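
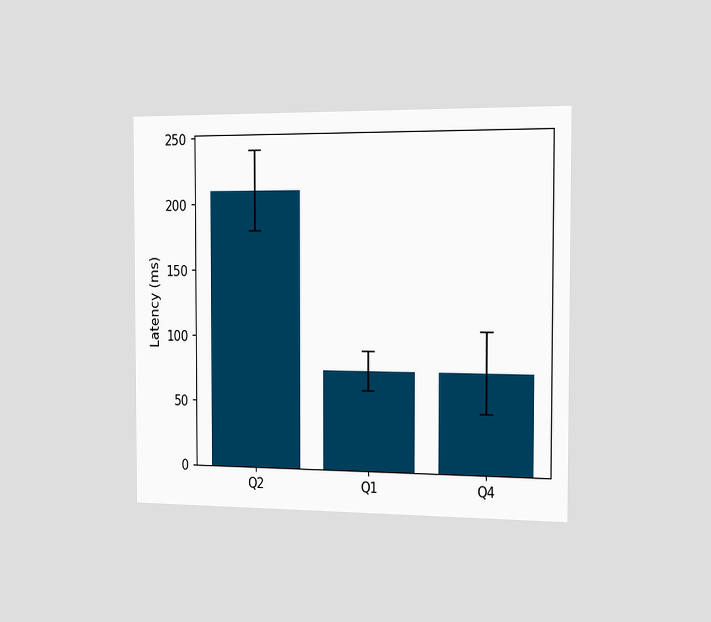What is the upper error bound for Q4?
The chart is viewed slightly from the right. The Q4 bar's upper whisker reaches 105ms.

105ms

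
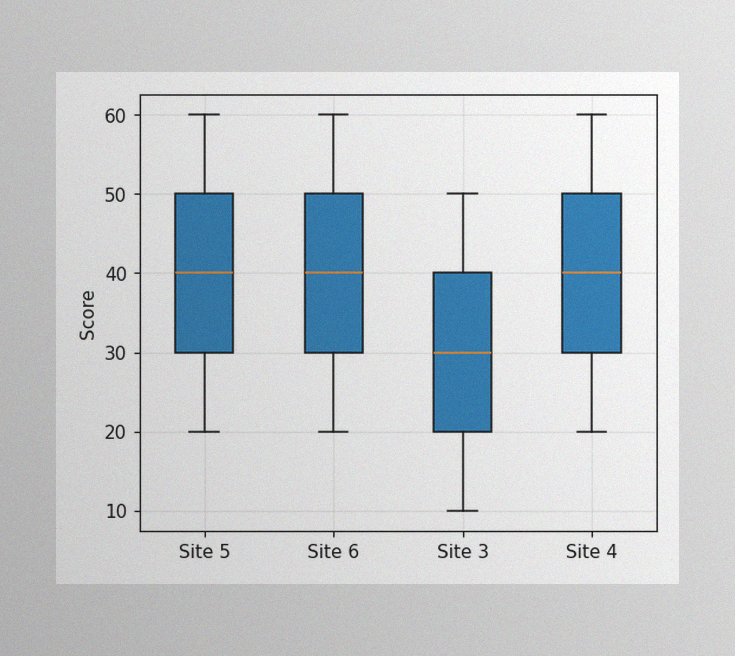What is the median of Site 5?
40

The image has some photo noise and uneven lighting. The median line in the Site 5 box sits at 40.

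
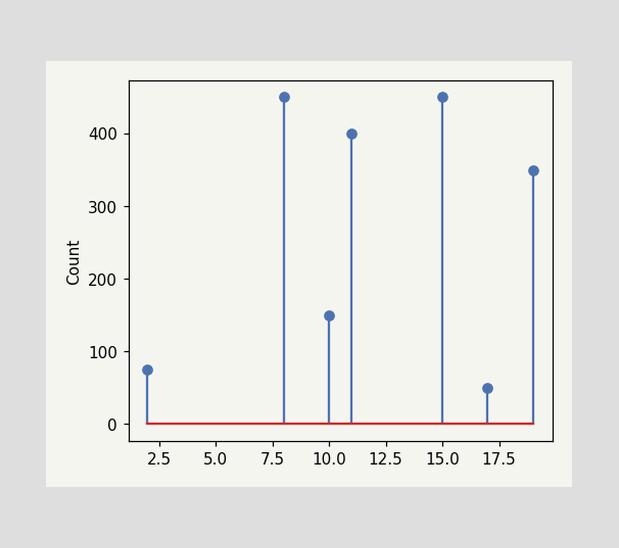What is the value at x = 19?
The stem at x=19 reaches 350.

350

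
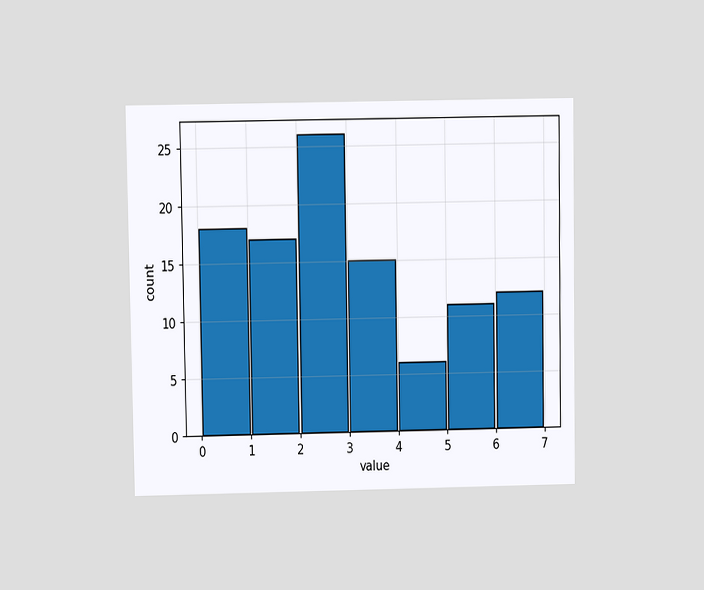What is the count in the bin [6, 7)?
The chart is viewed at a slight angle. The [6, 7) bin has height 12.

12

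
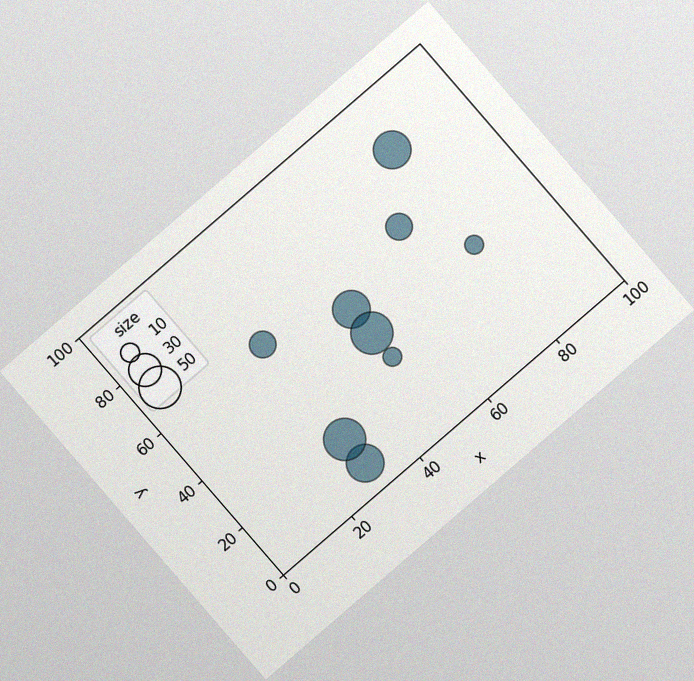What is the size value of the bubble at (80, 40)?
The chart is tilted about 41° counter-clockwise, with some photo noise. Matching the bubble at (80, 40) against the size legend gives 10.

10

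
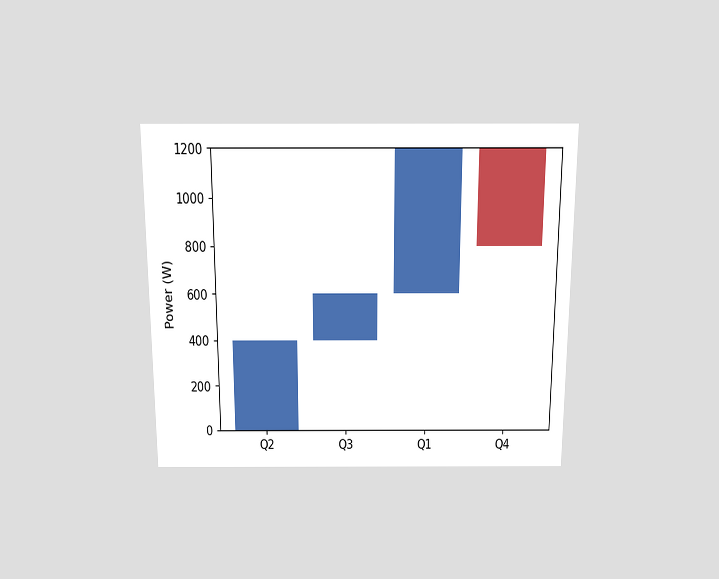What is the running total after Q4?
The chart is viewed slightly from above. After Q4 the running total reaches 800W.

800W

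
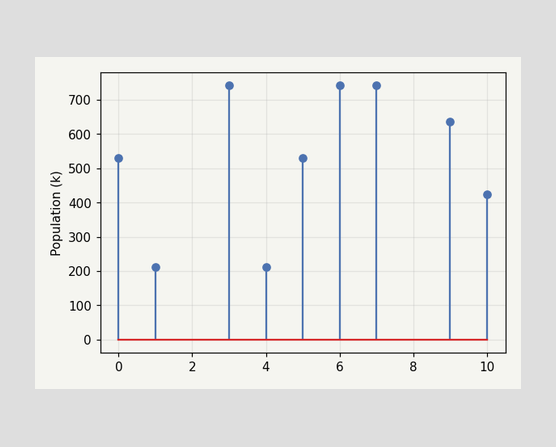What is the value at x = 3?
The stem at x=3 reaches 742k.

742k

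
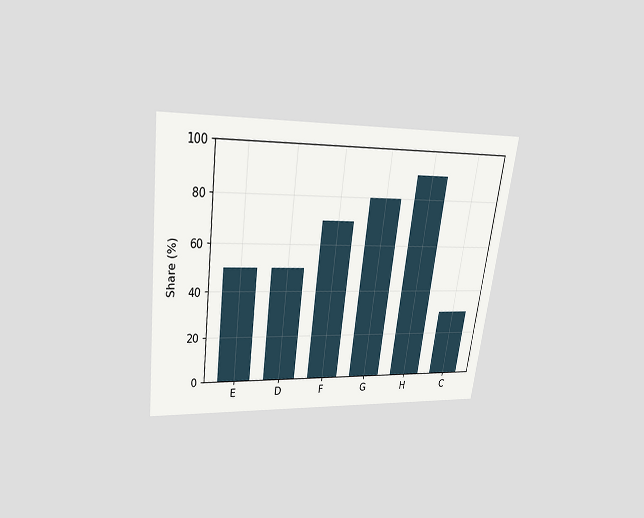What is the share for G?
80%

The chart is tilted about 8° clockwise and viewed slightly from above. Reading along the chart's y-axis, the G bar reaches 80%.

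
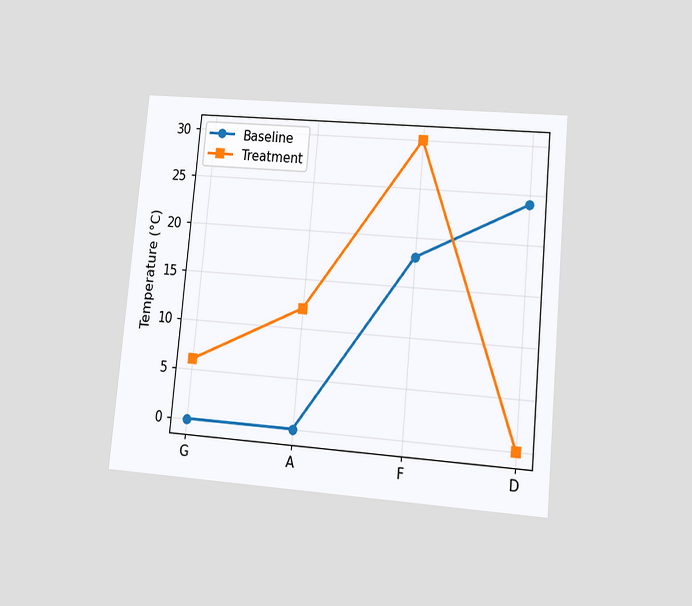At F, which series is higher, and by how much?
The chart is tilted about 5° clockwise and viewed at a slight angle. At F, Treatment sits above the other line by 12°C.

Treatment, by 12°C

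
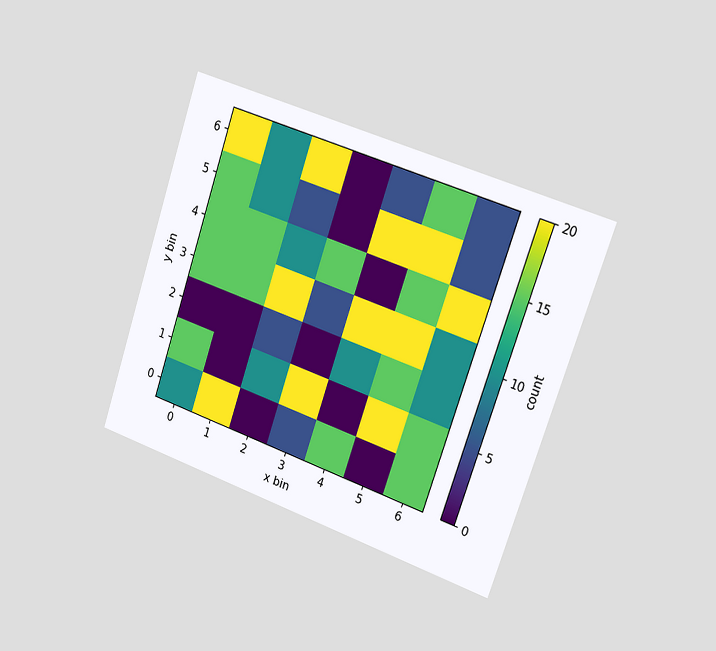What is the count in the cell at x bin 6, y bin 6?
The chart is tilted about 19° clockwise and viewed slightly from the right. Matching the cell (6, 6) against the colorbar gives 5.

5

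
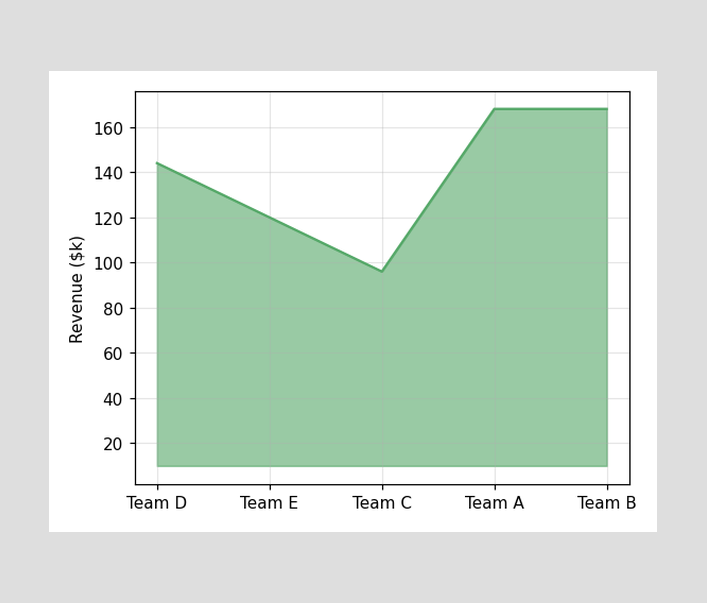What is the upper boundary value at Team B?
At Team B the upper boundary is at $168k.

$168k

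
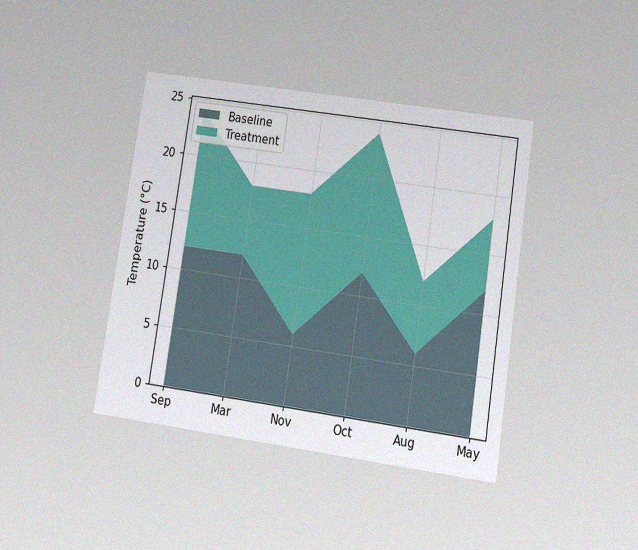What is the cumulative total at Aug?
The chart is tilted about 9° clockwise and viewed slightly from below, with some photo noise. The stacked total at Aug reaches 12°C.

12°C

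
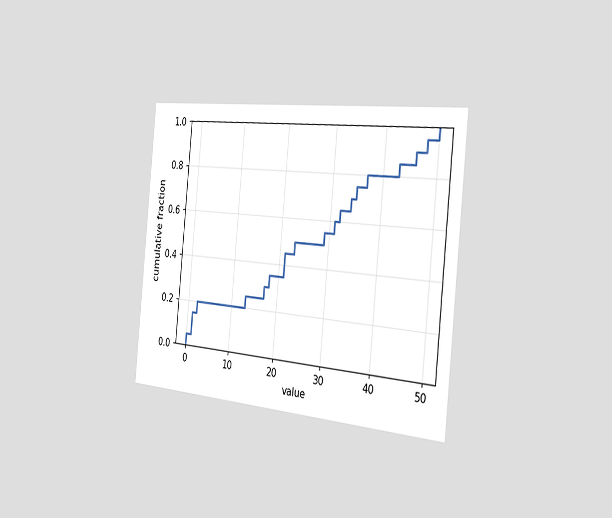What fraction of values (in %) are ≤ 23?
The chart is tilted about 6° clockwise and viewed slightly from the right. At x=23 the ECDF step is at 50%.

50%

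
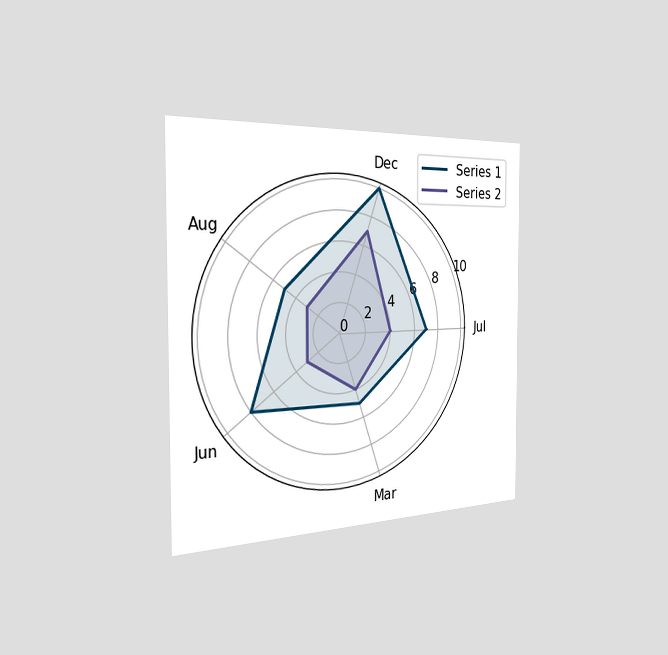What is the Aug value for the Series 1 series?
The chart is viewed slightly from the left. On the Aug axis, Series 1 reaches 5.

5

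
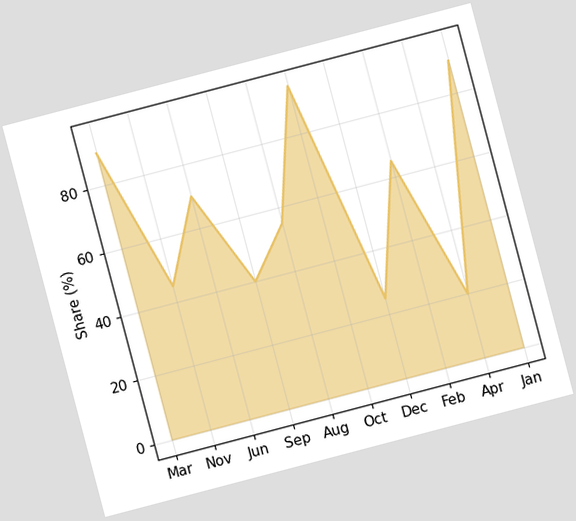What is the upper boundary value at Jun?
70%

The chart is tilted about 15° counter-clockwise. At Jun the upper boundary is at 70%.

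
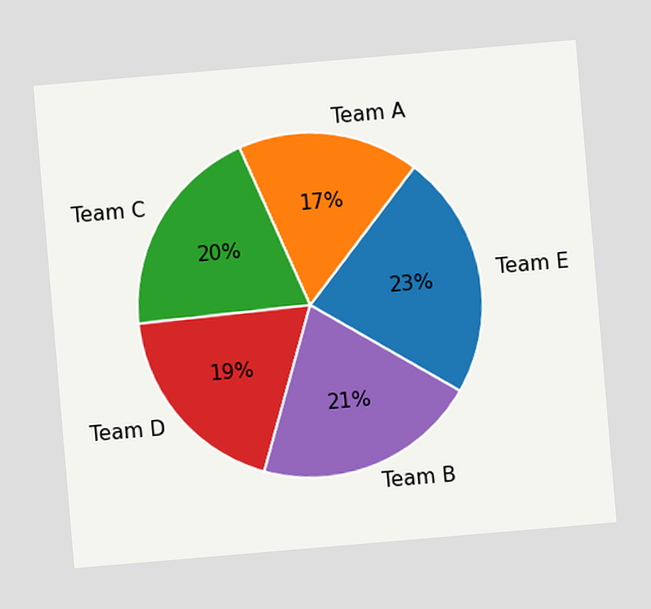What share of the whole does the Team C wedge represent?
The chart is tilted about 5° counter-clockwise. The Team C slice takes up 20% of the pie.

20%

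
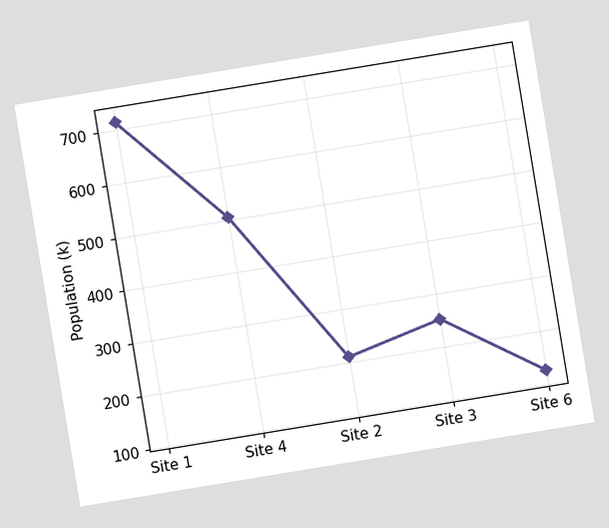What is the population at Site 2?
210k

The chart is tilted about 9° counter-clockwise. At Site 2, the line is at 210k.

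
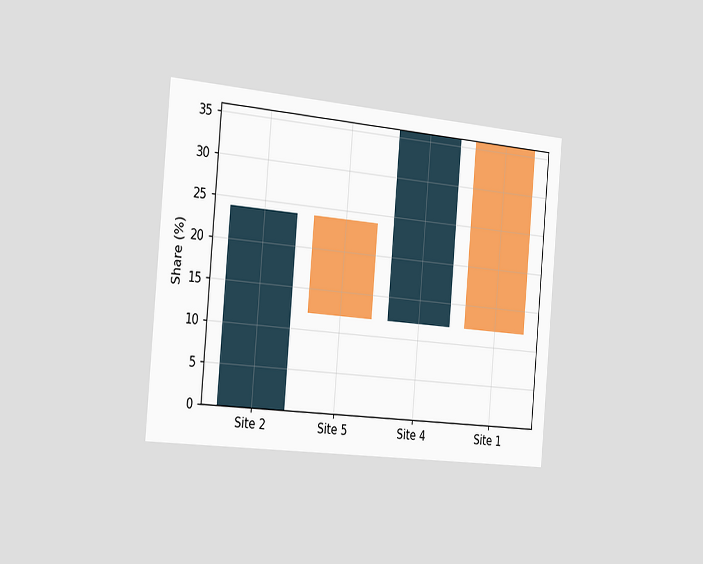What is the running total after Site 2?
The chart is tilted about 5° clockwise and viewed slightly from the left. After Site 2 the running total reaches 24%.

24%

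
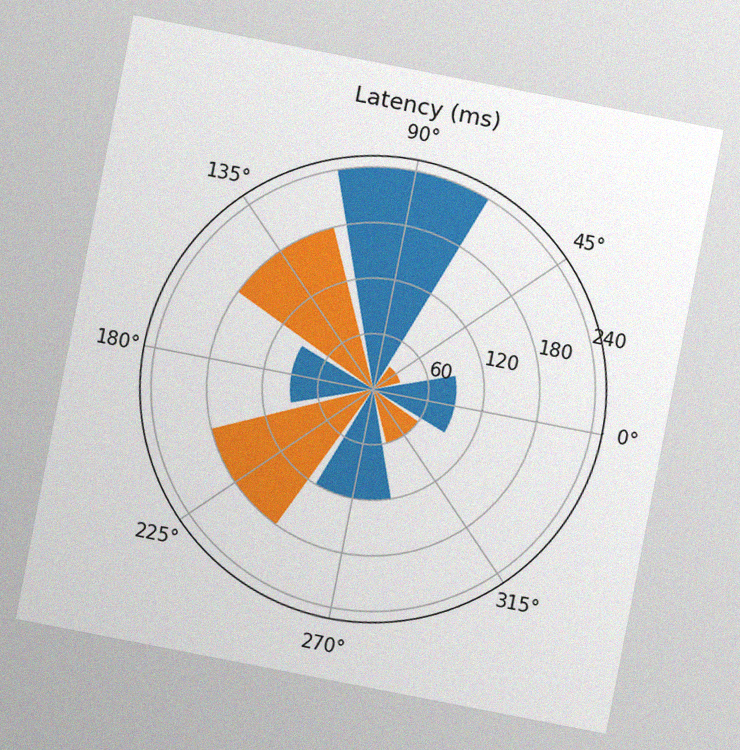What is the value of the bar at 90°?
The chart is tilted about 11° clockwise, with some photo noise. The bar at 90° reaches 240ms on the radial axis.

240ms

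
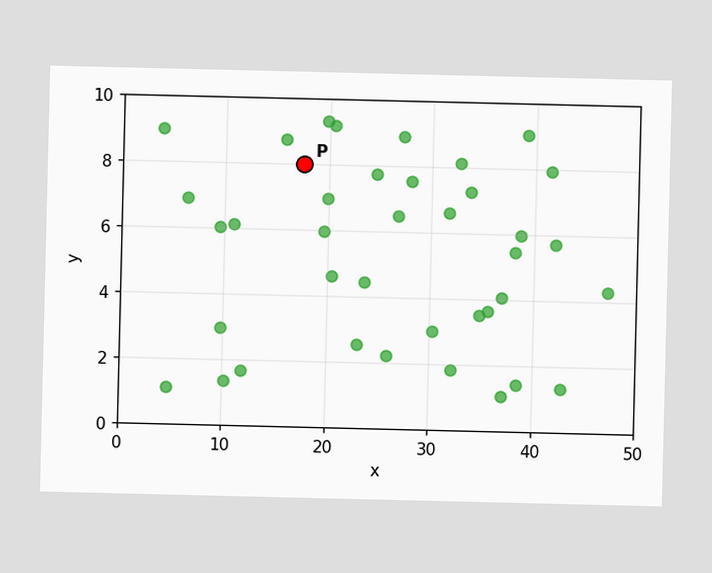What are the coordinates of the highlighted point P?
Following the gridlines from P to each axis, P sits at (17.5, 8).

(17.5, 8)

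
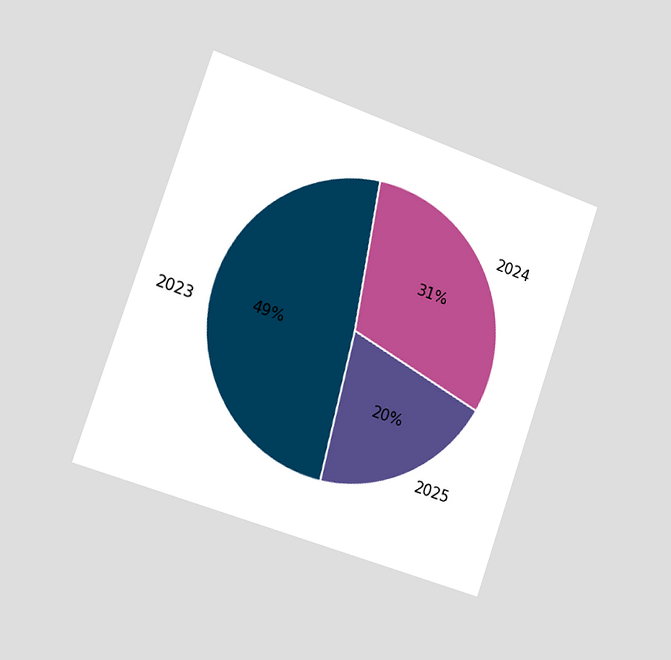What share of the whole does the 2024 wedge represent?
31%

The chart is tilted about 19° clockwise and viewed slightly from the left. The 2024 slice takes up 31% of the pie.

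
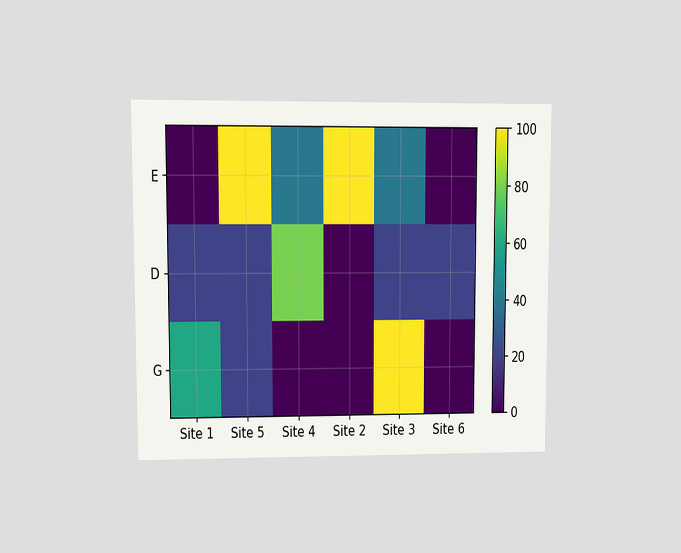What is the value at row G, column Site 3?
100

The chart is viewed at a slight angle. Matching cell (G, Site 3) against the colorbar gives 100.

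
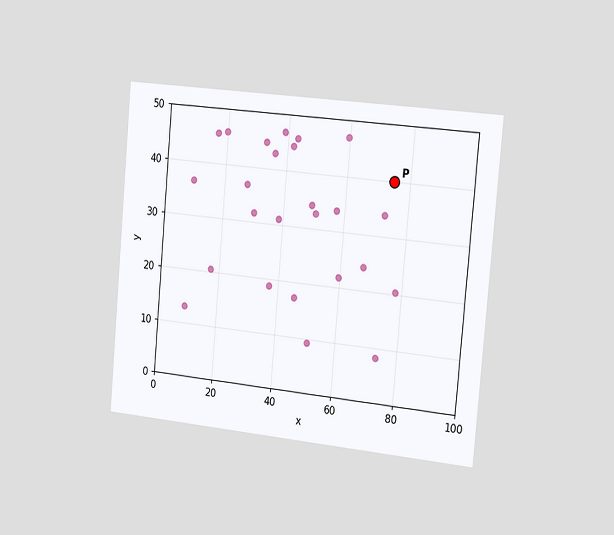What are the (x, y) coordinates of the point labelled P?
(75, 40)

The chart is tilted about 5° clockwise and viewed slightly from the right. Following the gridlines from P to each axis, P sits at (75, 40).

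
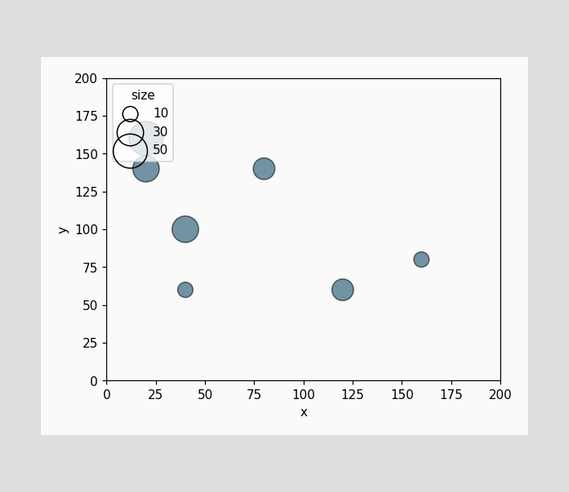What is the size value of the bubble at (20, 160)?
50

Matching the bubble at (20, 160) against the size legend gives 50.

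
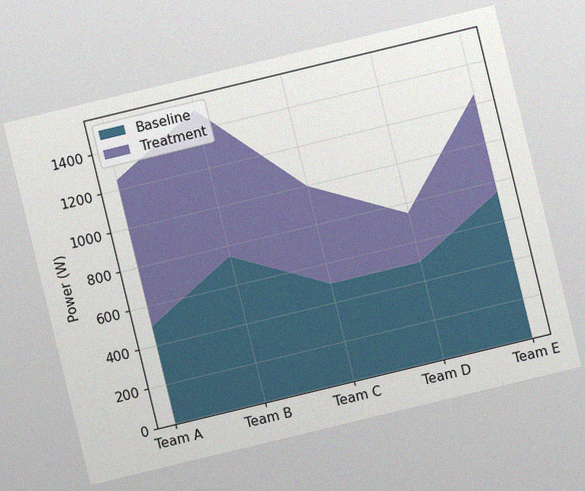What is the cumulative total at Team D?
750W

The chart is tilted about 14° counter-clockwise, with some photo noise. The stacked total at Team D reaches 750W.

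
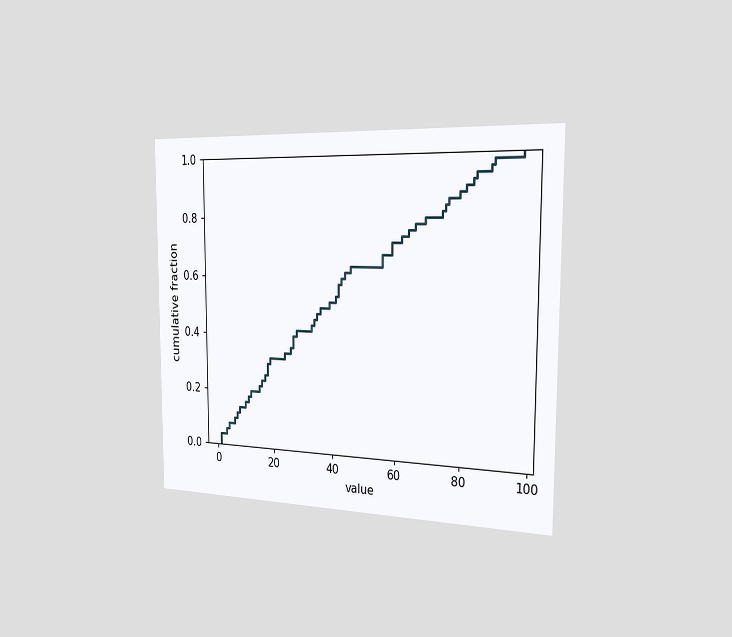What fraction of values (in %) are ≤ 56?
The chart is viewed slightly from the right. At x=56 the ECDF step is at 68%.

68%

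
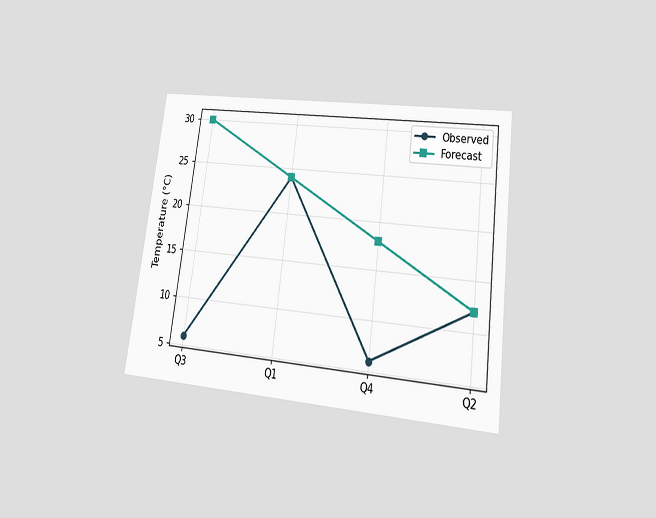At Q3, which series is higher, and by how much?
The chart is tilted about 7° clockwise and viewed at a slight angle. At Q3, Forecast sits above the other line by 24°C.

Forecast, by 24°C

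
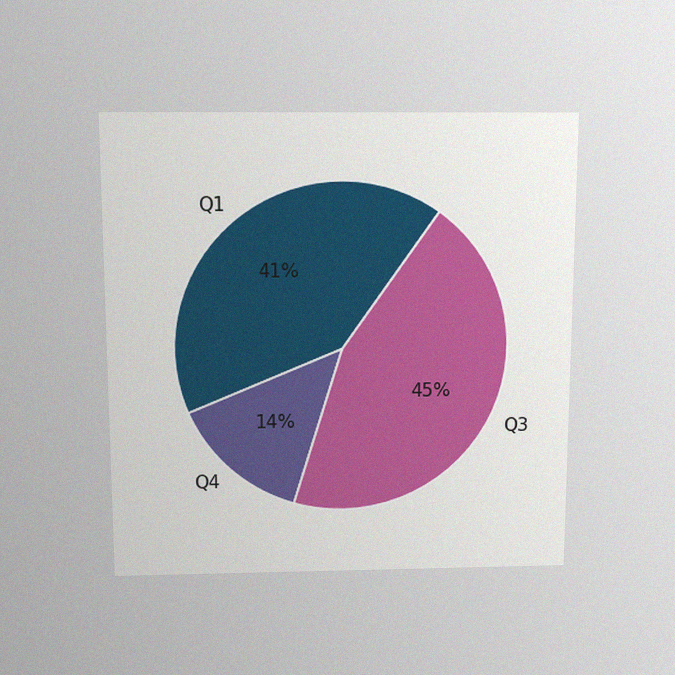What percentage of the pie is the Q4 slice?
The chart is viewed slightly from above, with some photo noise. The Q4 slice takes up 14% of the pie.

14%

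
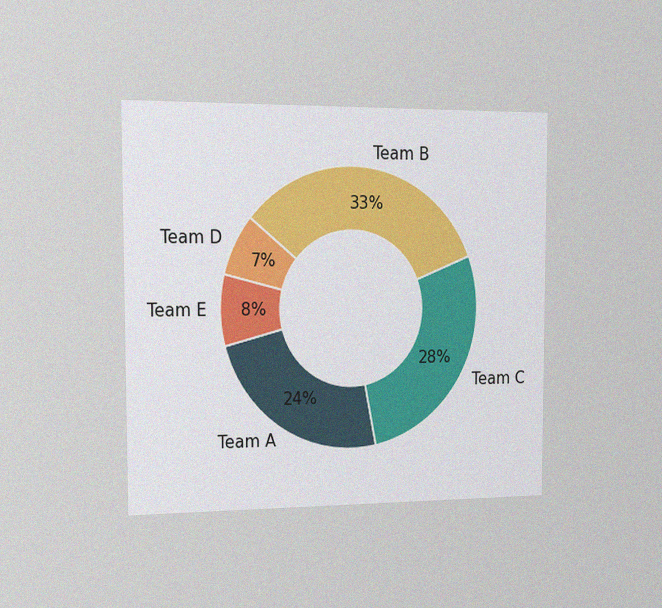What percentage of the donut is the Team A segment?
24%

The chart is viewed slightly from the left, with some photo noise. The Team A segment takes up 24% of the ring.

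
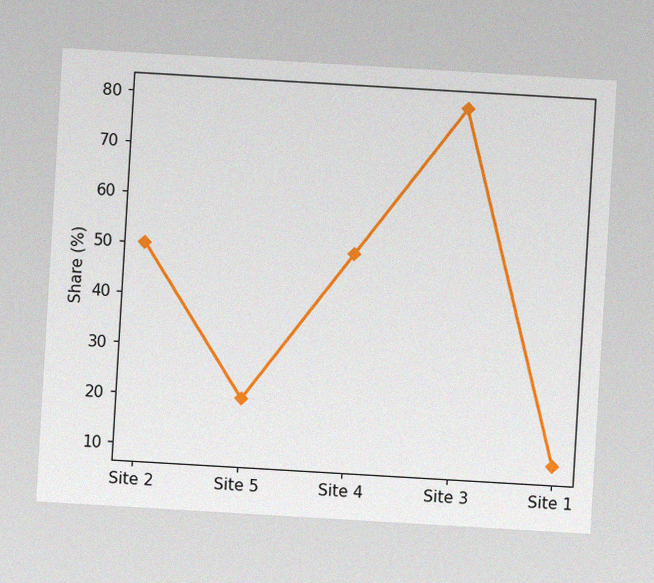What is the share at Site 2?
The chart is tilted about 3° clockwise, with some photo noise. At Site 2, the line is at 50%.

50%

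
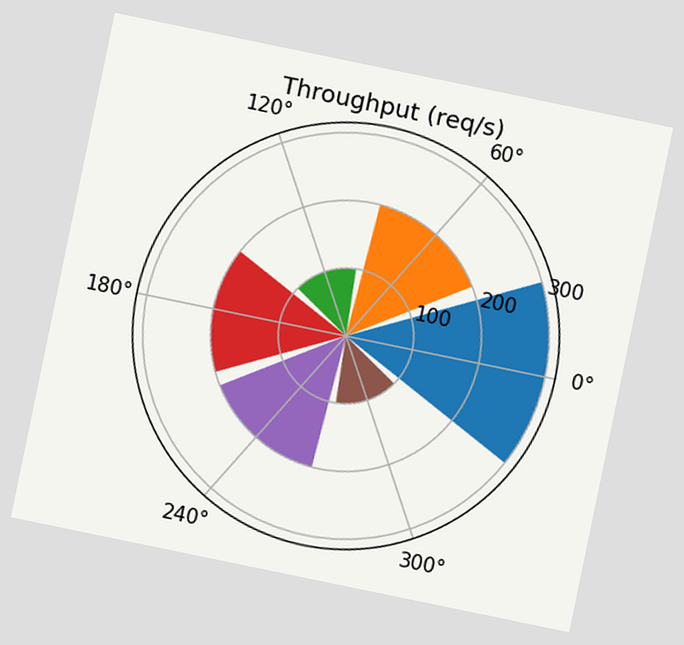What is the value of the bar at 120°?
100req/s

The chart is tilted about 12° clockwise. The bar at 120° reaches 100req/s on the radial axis.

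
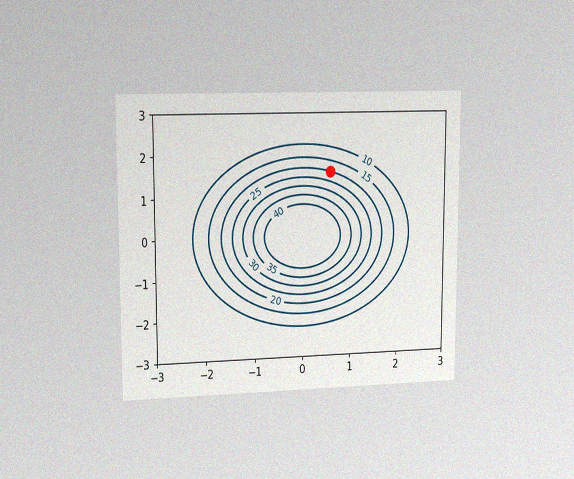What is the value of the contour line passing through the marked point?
20

The chart is viewed slightly from the left, with some photo noise. The marked point sits on the contour labelled 20.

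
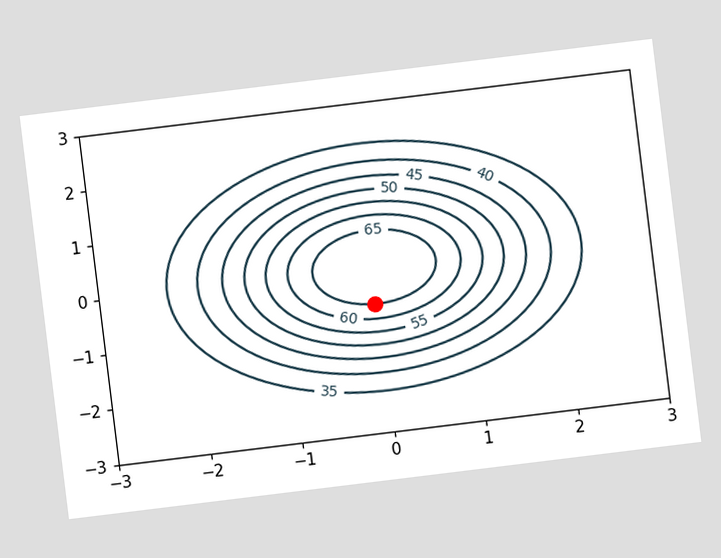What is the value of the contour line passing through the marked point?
65

The chart is tilted about 7° counter-clockwise. The marked point sits on the contour labelled 65.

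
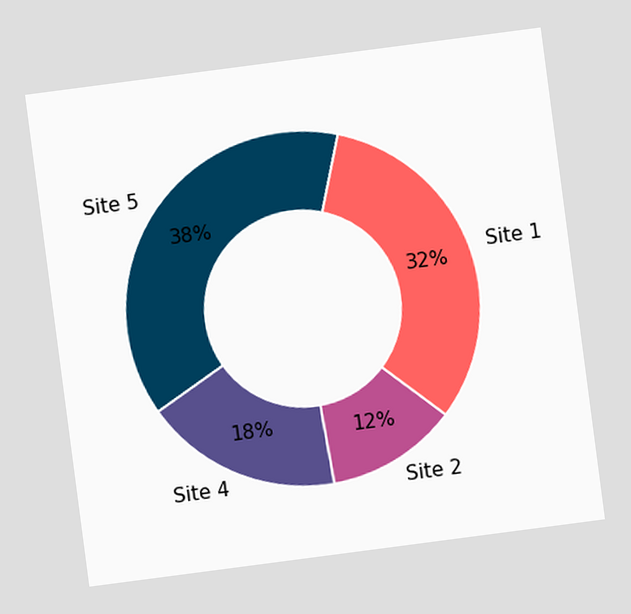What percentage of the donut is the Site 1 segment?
32%

The chart is tilted about 7° counter-clockwise. The Site 1 segment takes up 32% of the ring.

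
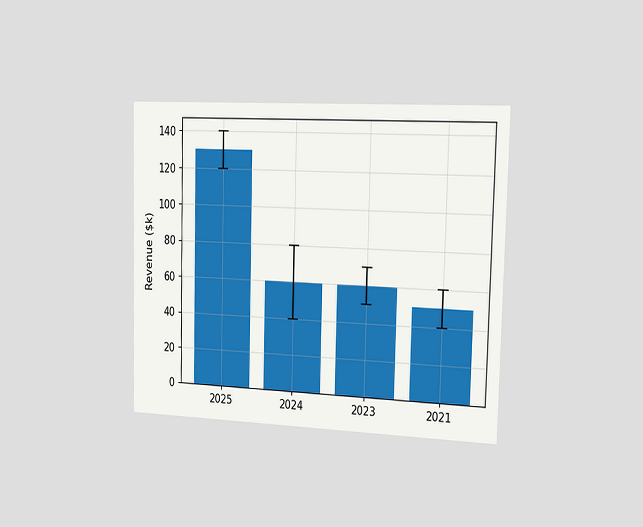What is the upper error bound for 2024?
The chart is viewed slightly from the right. The 2024 bar's upper whisker reaches $80k.

$80k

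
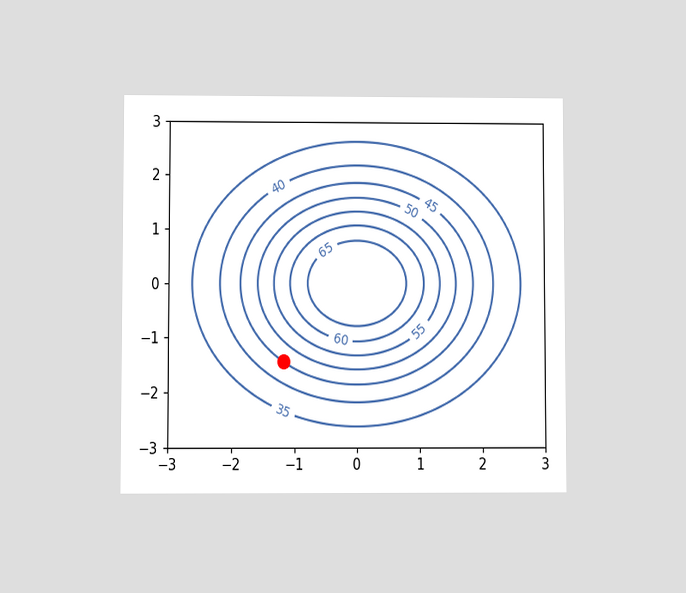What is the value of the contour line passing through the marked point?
45

The chart is viewed at a slight angle. The marked point sits on the contour labelled 45.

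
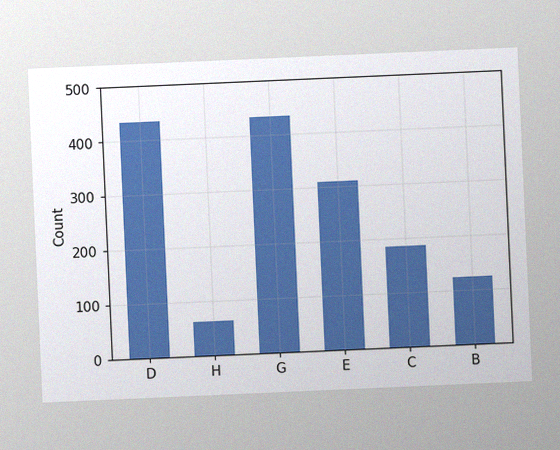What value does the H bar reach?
62

The chart is tilted about 3° counter-clockwise, with some photo noise. Reading along the chart's y-axis, the H bar reaches 62.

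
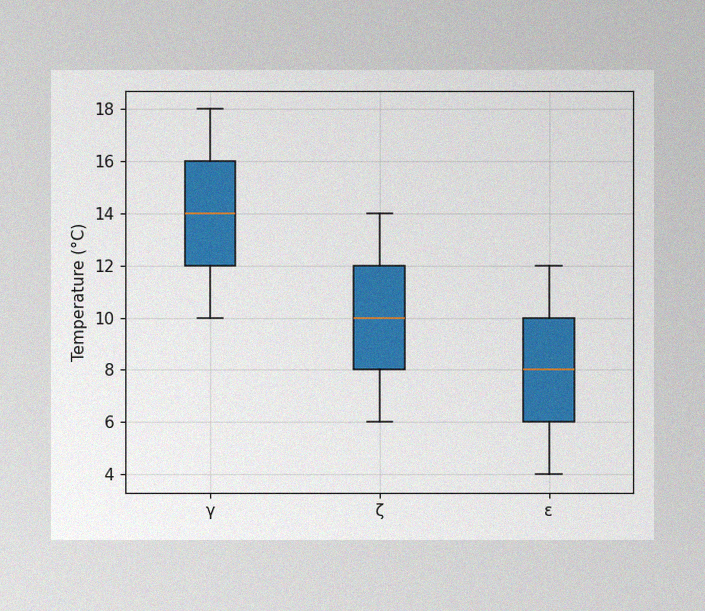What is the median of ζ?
10°C

The image has some photo noise and uneven lighting. The median line in the ζ box sits at 10°C.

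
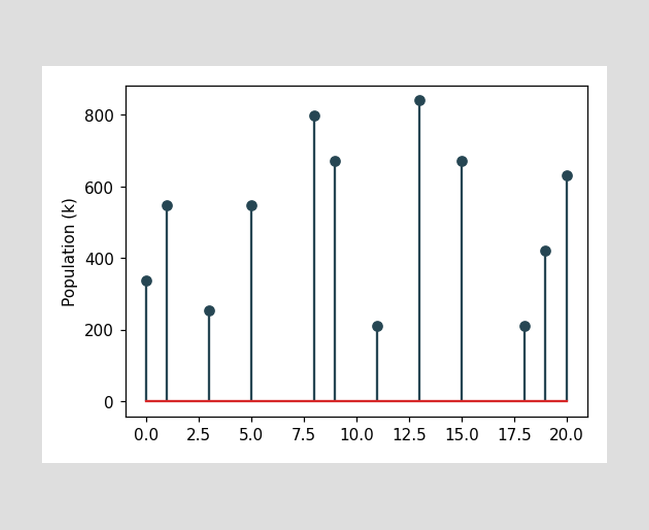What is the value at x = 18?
The stem at x=18 reaches 210k.

210k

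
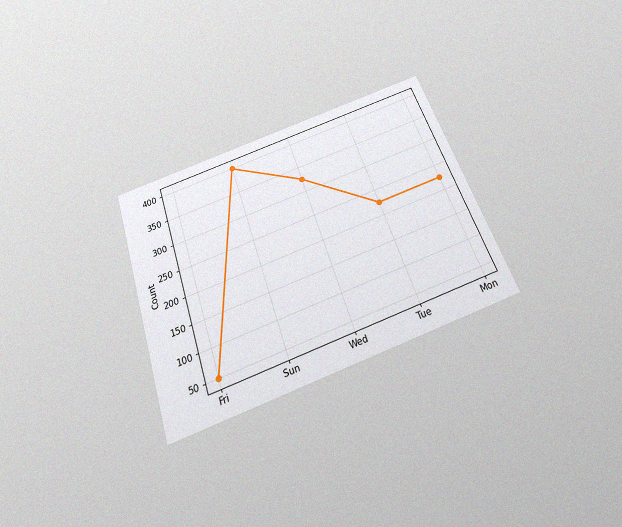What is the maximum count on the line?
The chart is tilted about 19° counter-clockwise and viewed slightly from below, with some photo noise. The highest point is at Sun, and reading across to the y-axis gives 400.

400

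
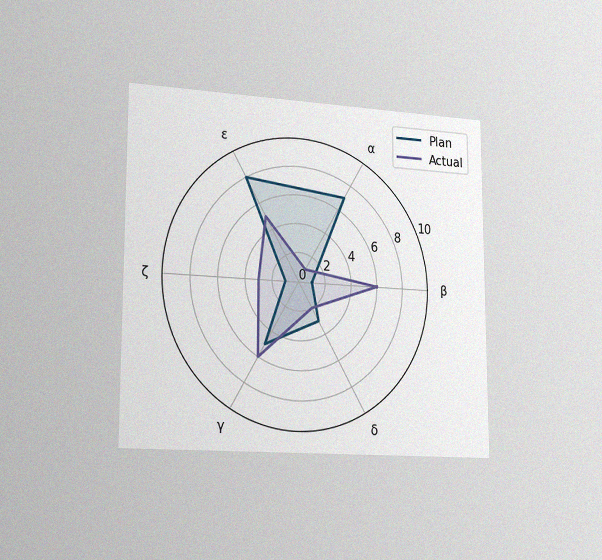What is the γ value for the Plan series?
The chart is viewed slightly from the left, with some photo noise. On the γ axis, Plan reaches 5.

5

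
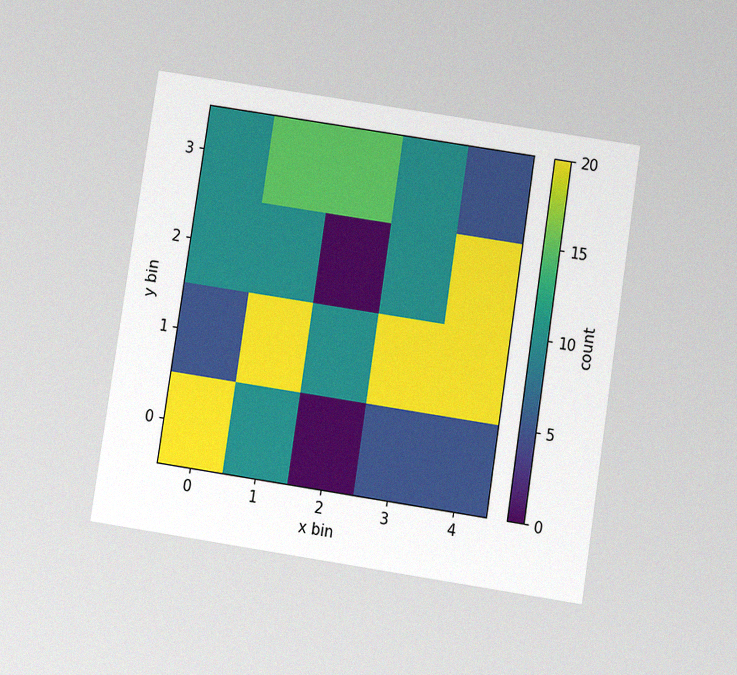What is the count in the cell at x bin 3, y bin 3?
10

The chart is tilted about 9° clockwise and viewed slightly from below, with some photo noise. Matching the cell (3, 3) against the colorbar gives 10.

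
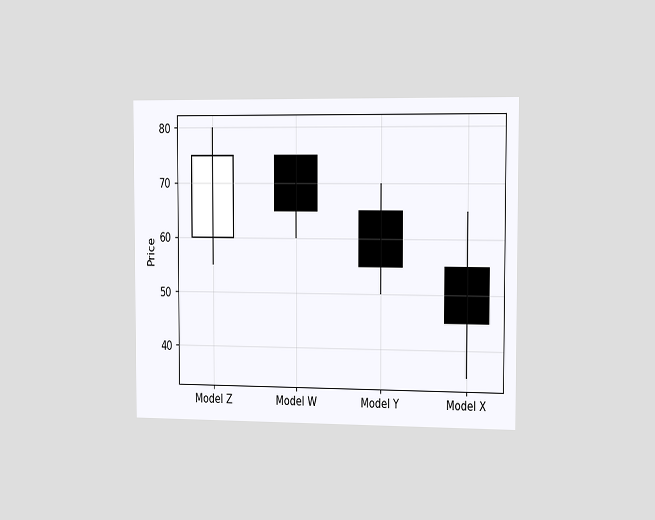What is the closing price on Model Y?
The chart is viewed slightly from the right. The Model Y candle closes at 55.

55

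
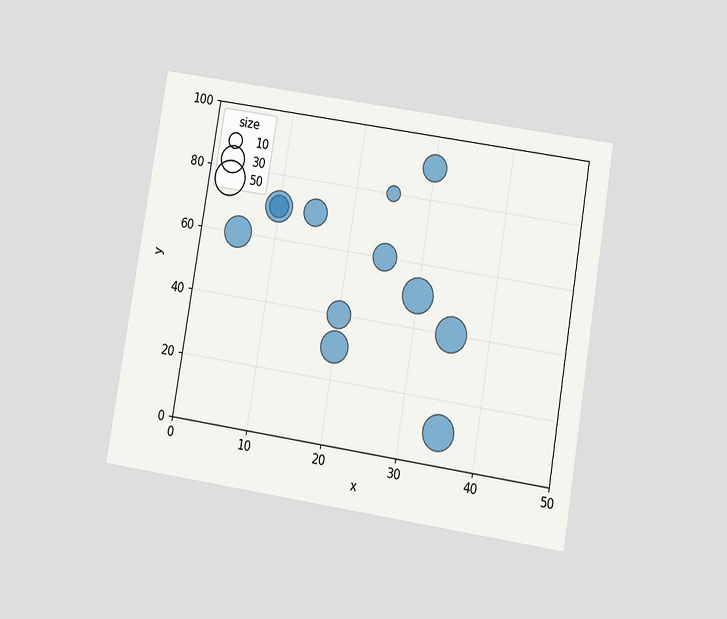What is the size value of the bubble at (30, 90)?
The chart is tilted about 9° clockwise and viewed slightly from below. Matching the bubble at (30, 90) against the size legend gives 30.

30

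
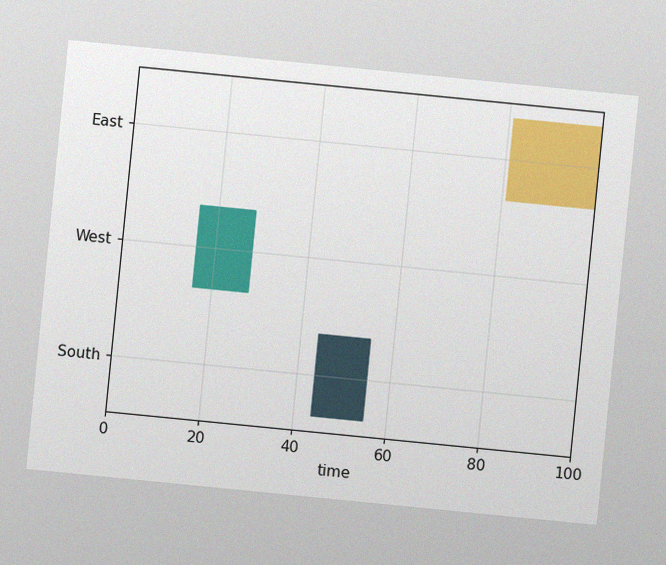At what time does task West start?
The chart is tilted about 6° clockwise, with some photo noise. The West bar begins at t=16.

16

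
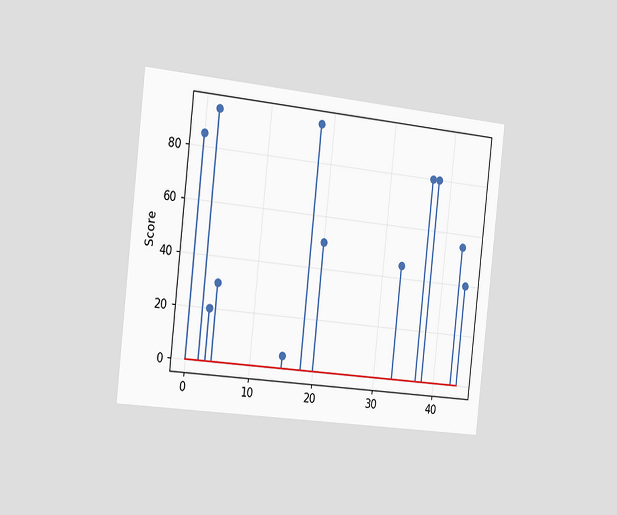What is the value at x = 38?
The chart is tilted about 6° clockwise and viewed slightly from the left. The stem at x=38 reaches 80.

80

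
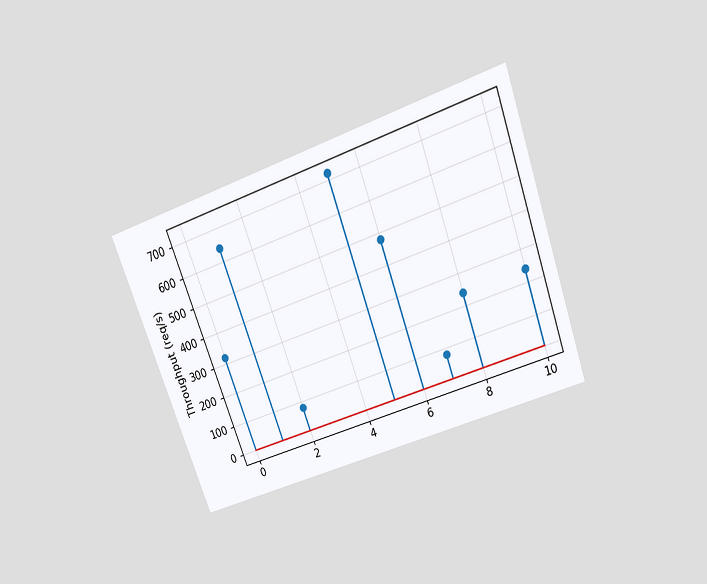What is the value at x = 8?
240req/s

The chart is tilted about 20° counter-clockwise and viewed slightly from above. The stem at x=8 reaches 240req/s.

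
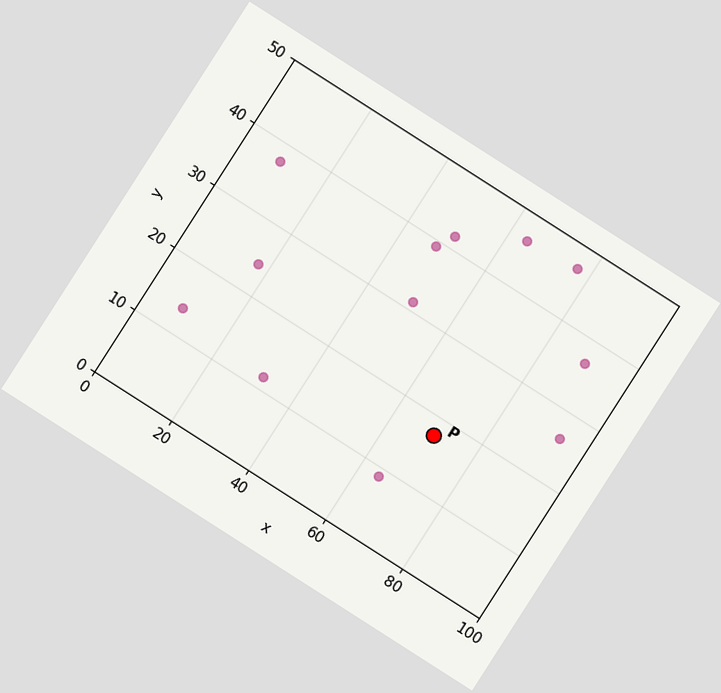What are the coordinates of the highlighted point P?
The chart is tilted about 33° clockwise. Following the gridlines from P to each axis, P sits at (70, 17.5).

(70, 17.5)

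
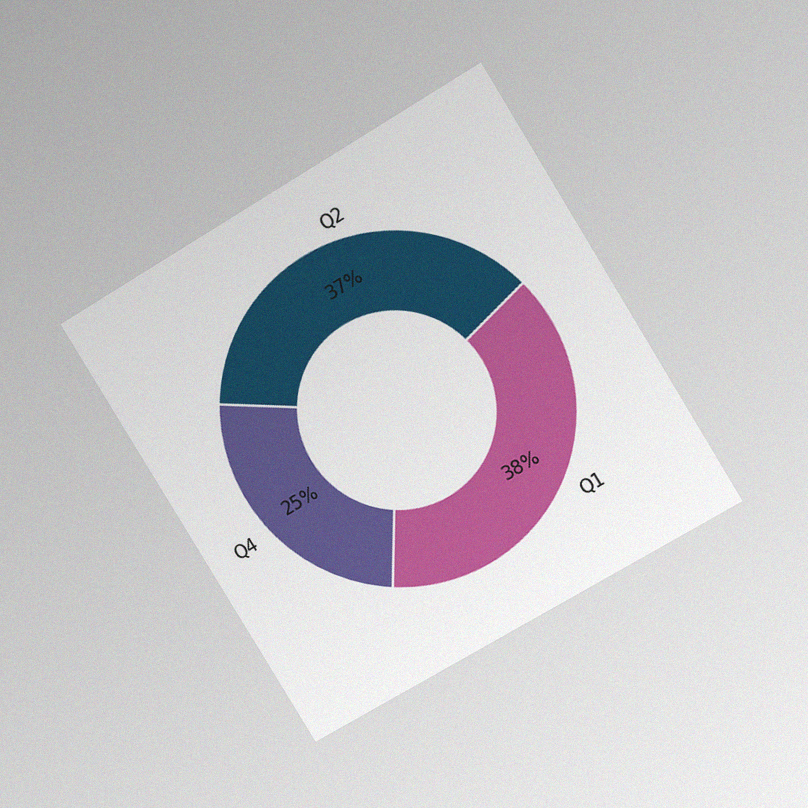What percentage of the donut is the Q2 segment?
37%

The chart is tilted about 31° counter-clockwise and viewed at a slight angle, with some photo noise. The Q2 segment takes up 37% of the ring.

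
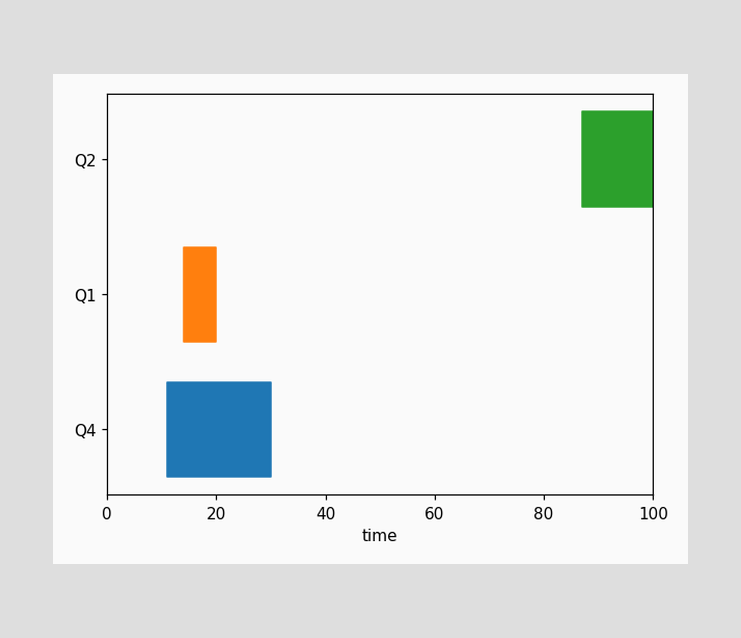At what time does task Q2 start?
87

The Q2 bar begins at t=87.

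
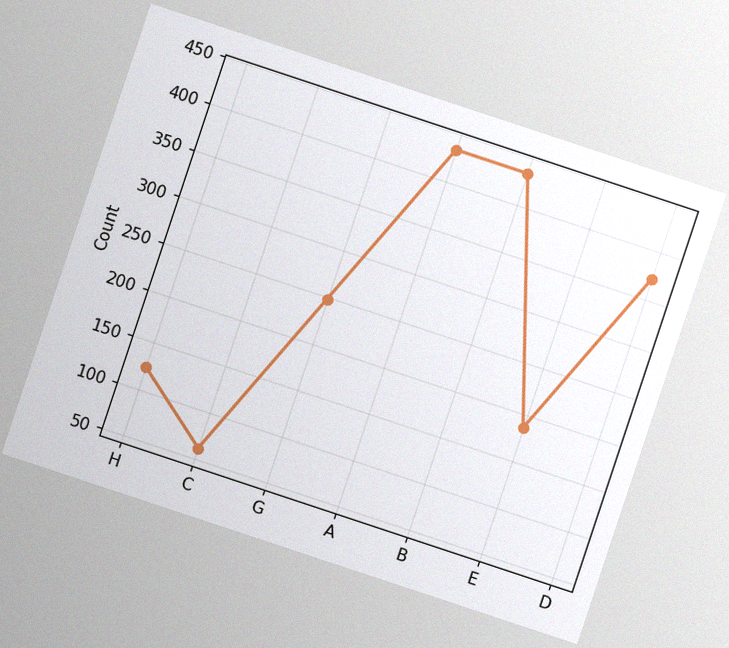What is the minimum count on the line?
The chart is tilted about 18° clockwise, with some photo noise. The lowest point is at C, and reading across to the y-axis gives 62.

62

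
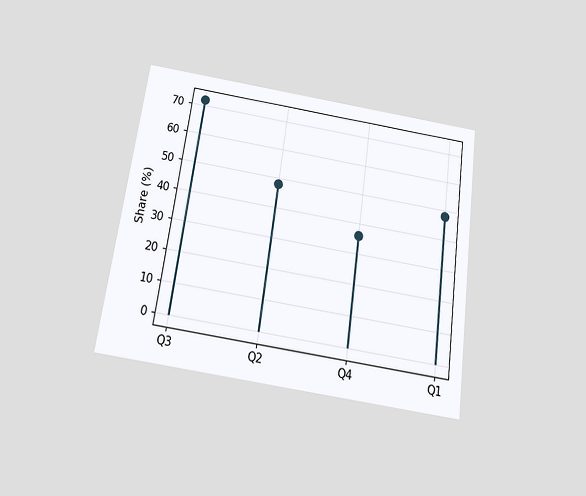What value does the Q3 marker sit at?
The chart is tilted about 8° clockwise and viewed slightly from below. The Q3 marker sits at 72%.

72%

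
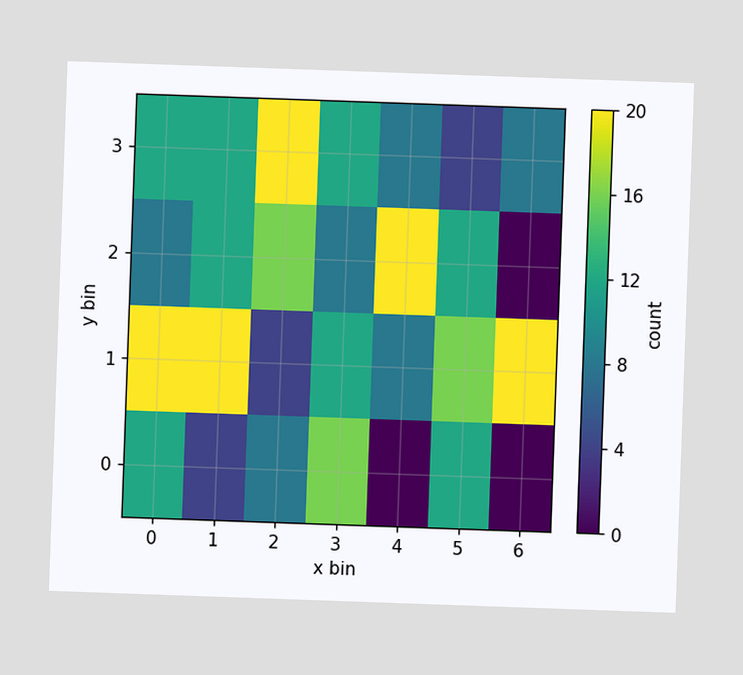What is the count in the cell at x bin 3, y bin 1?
The chart is tilted about 2° clockwise. Matching the cell (3, 1) against the colorbar gives 12.

12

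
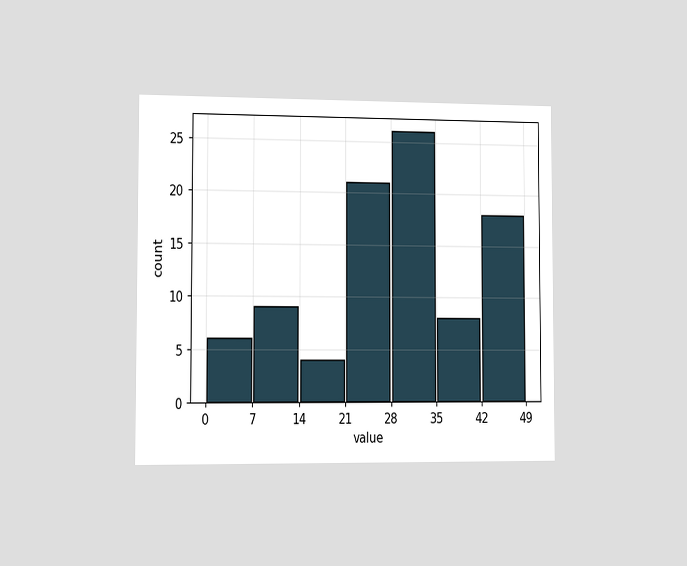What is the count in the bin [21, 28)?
The chart is viewed slightly from the left. The [21, 28) bin has height 21.

21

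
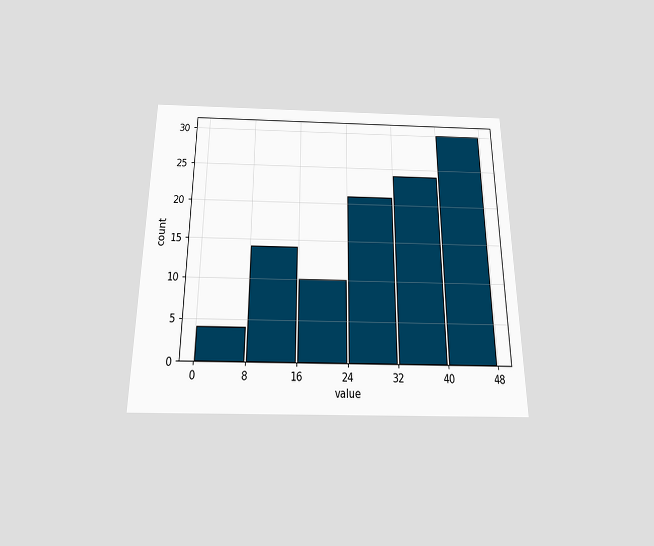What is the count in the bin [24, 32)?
The chart is viewed slightly from below. The [24, 32) bin has height 21.

21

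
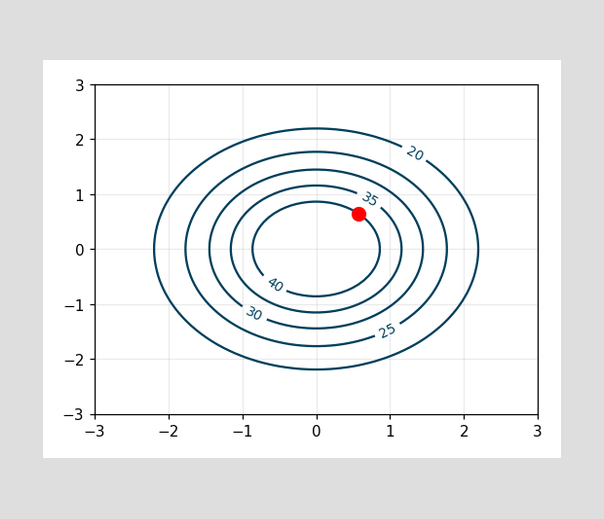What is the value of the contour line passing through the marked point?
40

The marked point sits on the contour labelled 40.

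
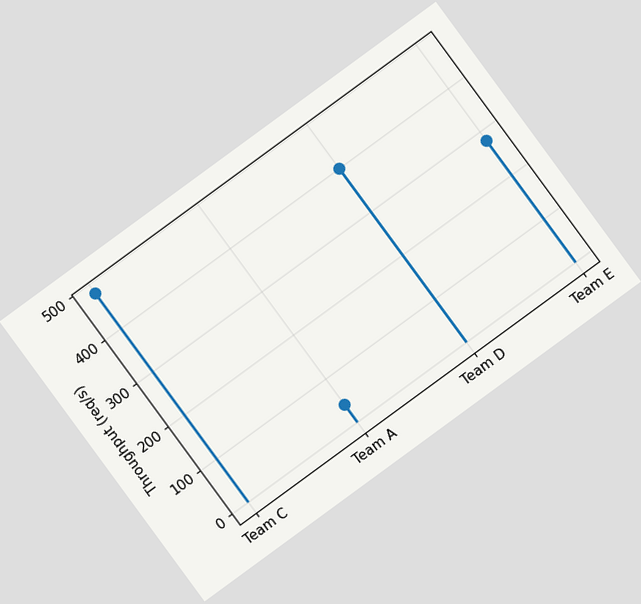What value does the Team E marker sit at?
280req/s

The chart is tilted about 36° counter-clockwise. The Team E marker sits at 280req/s.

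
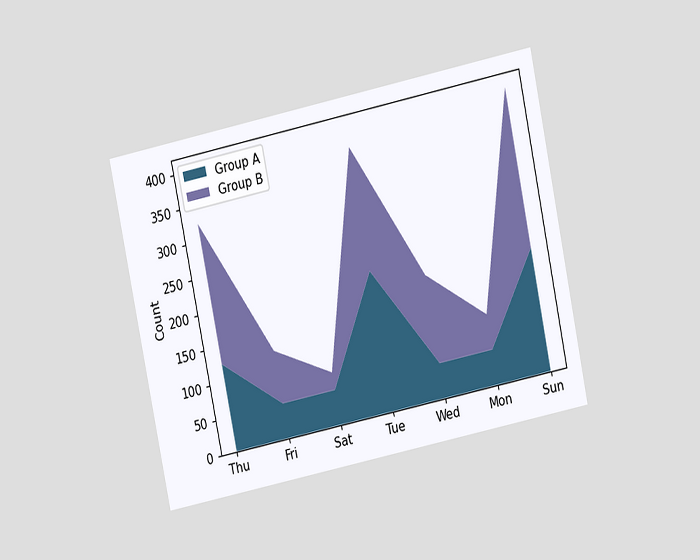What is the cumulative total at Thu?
The chart is tilted about 12° counter-clockwise and viewed at a slight angle. The stacked total at Thu reaches 325.

325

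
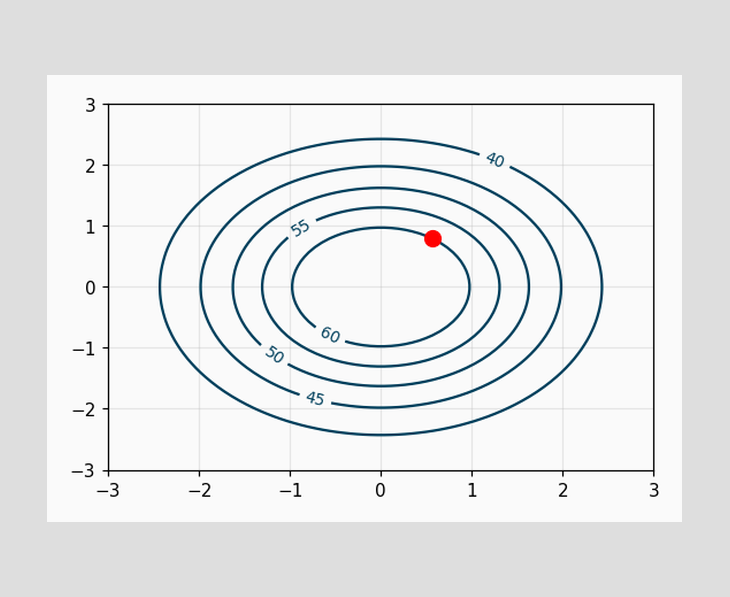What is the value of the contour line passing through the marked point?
60

The marked point sits on the contour labelled 60.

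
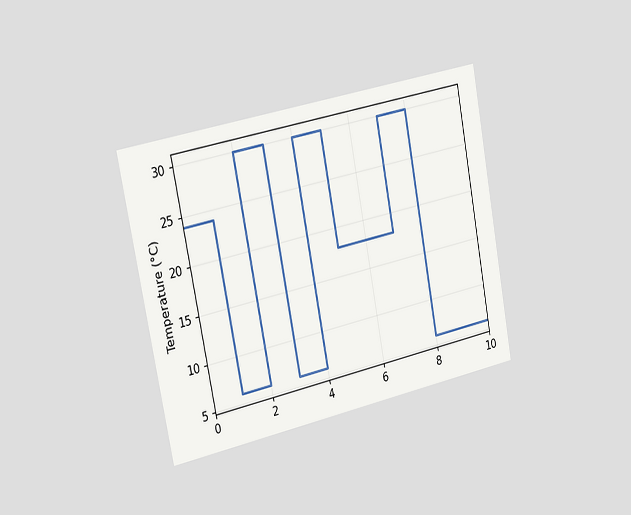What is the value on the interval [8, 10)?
6°C

The chart is tilted about 11° counter-clockwise and viewed slightly from the left. On [8, 10) the step sits at 6°C.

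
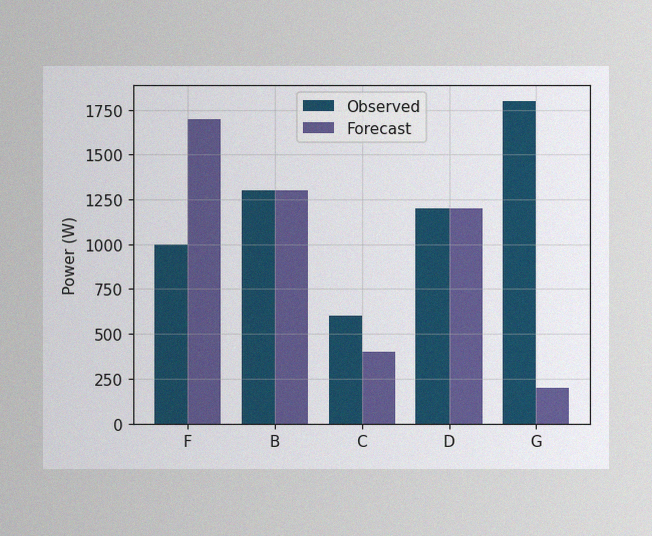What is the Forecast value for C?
The image has some photo noise and uneven lighting. The Forecast bar at C reaches 400W on the y-axis.

400W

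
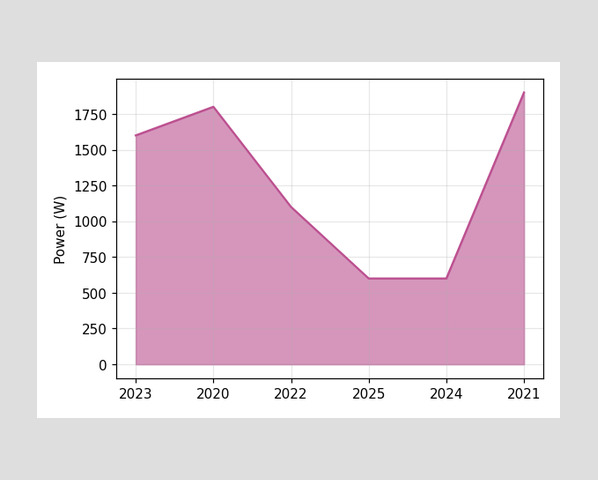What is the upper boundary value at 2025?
At 2025 the upper boundary is at 600W.

600W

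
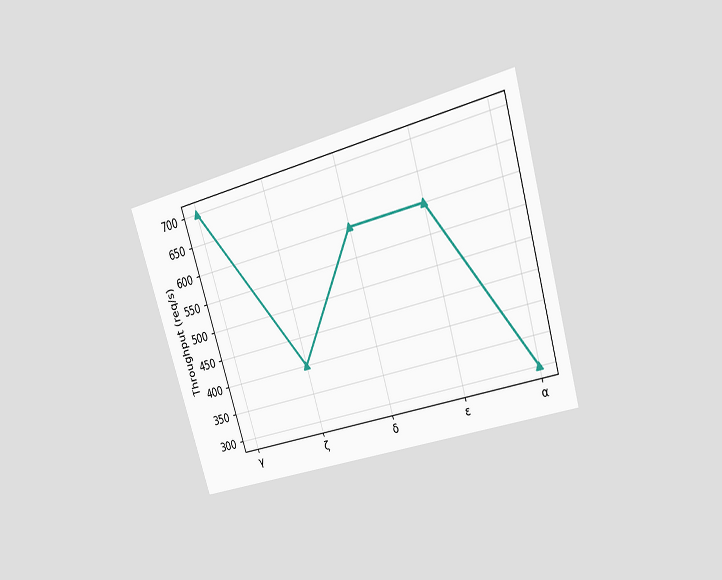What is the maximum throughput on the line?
The chart is tilted about 17° counter-clockwise and viewed at a slight angle. The highest point is at γ, and reading across to the y-axis gives 700req/s.

700req/s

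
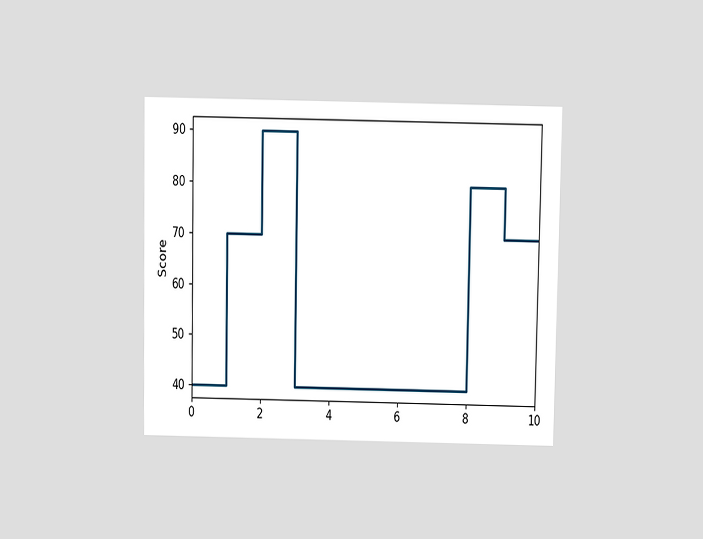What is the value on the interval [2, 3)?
90

The chart is viewed at a slight angle. On [2, 3) the step sits at 90.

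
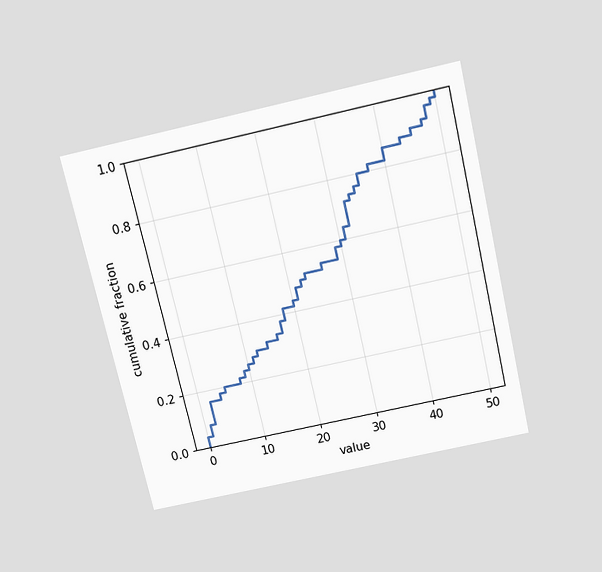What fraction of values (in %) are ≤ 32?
72%

The chart is tilted about 13° counter-clockwise and viewed slightly from above. At x=32 the ECDF step is at 72%.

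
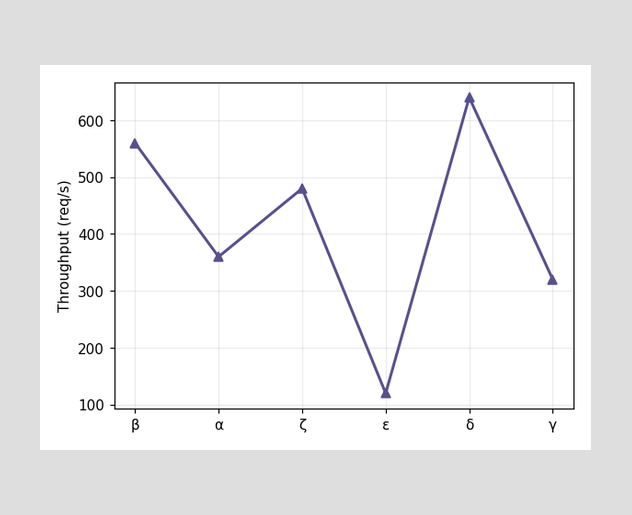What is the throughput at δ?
At δ, the line is at 640req/s.

640req/s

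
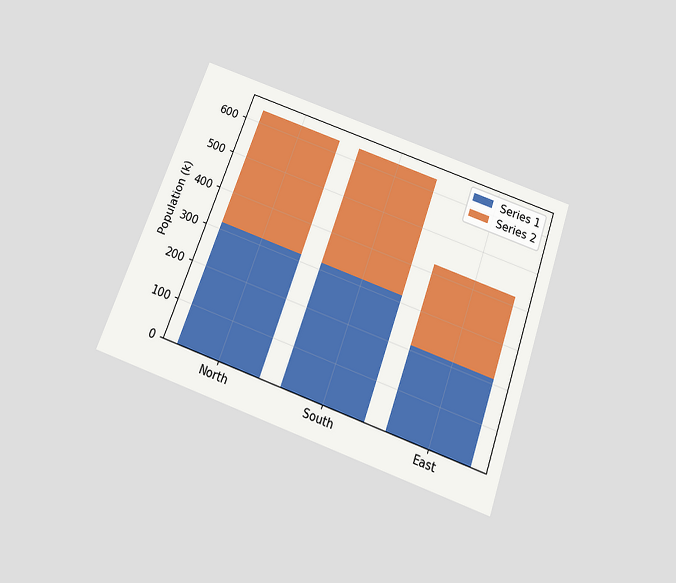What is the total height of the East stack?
424k

The chart is tilted about 20° clockwise and viewed slightly from below. The East stack's top reaches 424k on the y-axis.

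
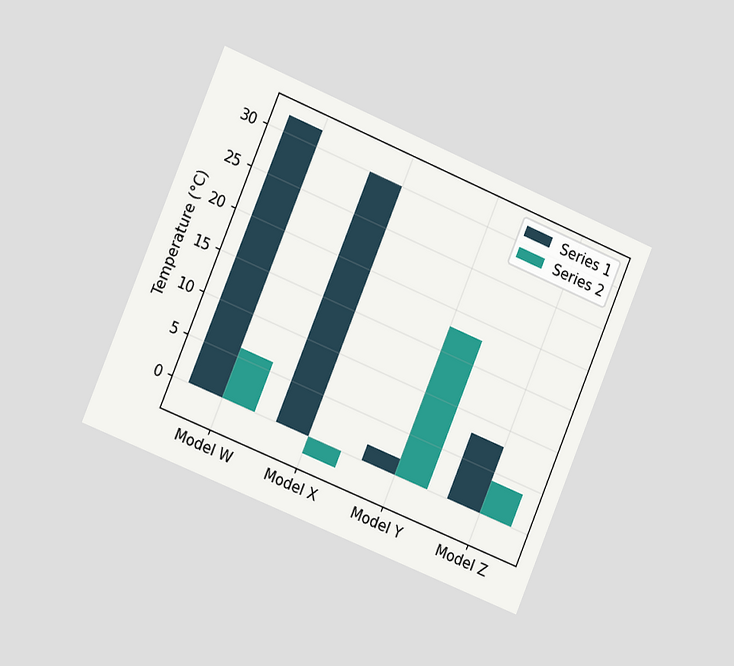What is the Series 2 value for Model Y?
18°C

The chart is tilted about 23° clockwise and viewed slightly from the left. The Series 2 bar at Model Y reaches 18°C on the y-axis.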